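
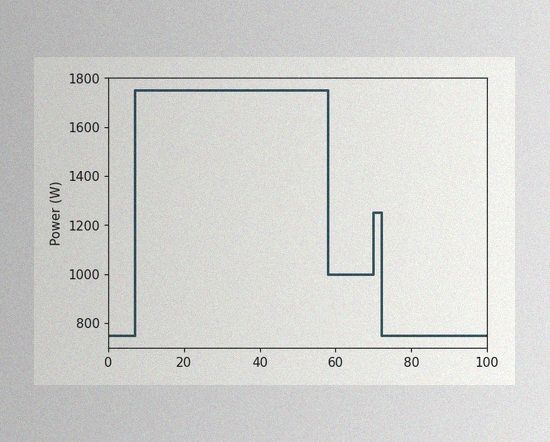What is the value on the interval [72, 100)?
750W

The image has some photo noise and uneven lighting. On [72, 100) the step sits at 750W.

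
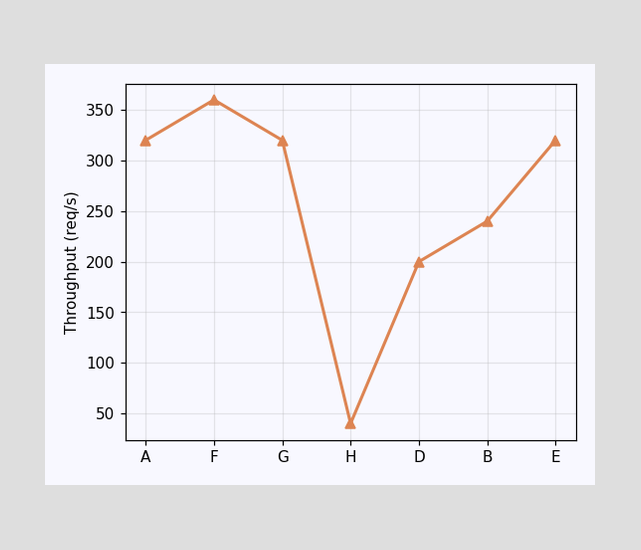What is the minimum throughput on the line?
The lowest point is at H, and reading across to the y-axis gives 40req/s.

40req/s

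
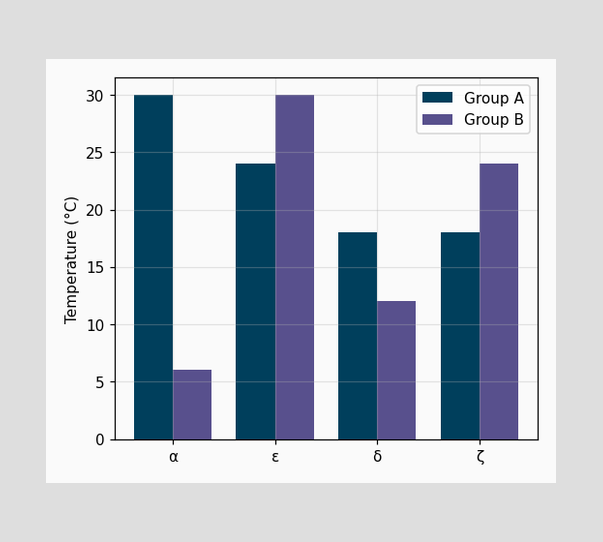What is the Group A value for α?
The Group A bar at α reaches 30°C on the y-axis.

30°C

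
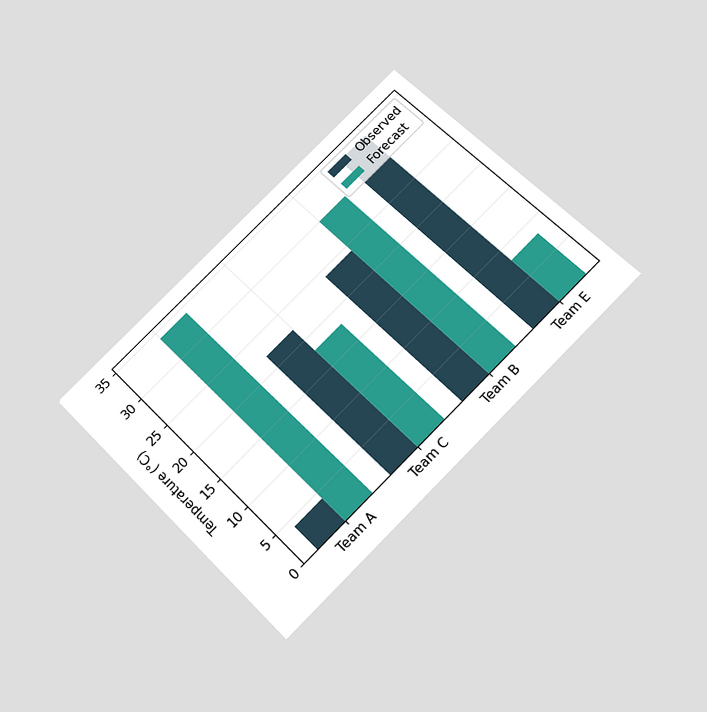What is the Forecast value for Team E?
The chart is tilted about 45° counter-clockwise and viewed slightly from below. The Forecast bar at Team E reaches 8°C on the y-axis.

8°C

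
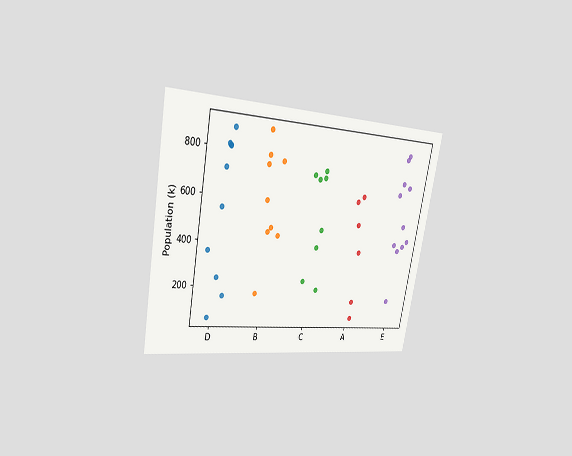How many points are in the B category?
9

The chart is tilted about 11° clockwise and viewed slightly from the left. Counting the markers in the B column gives 9.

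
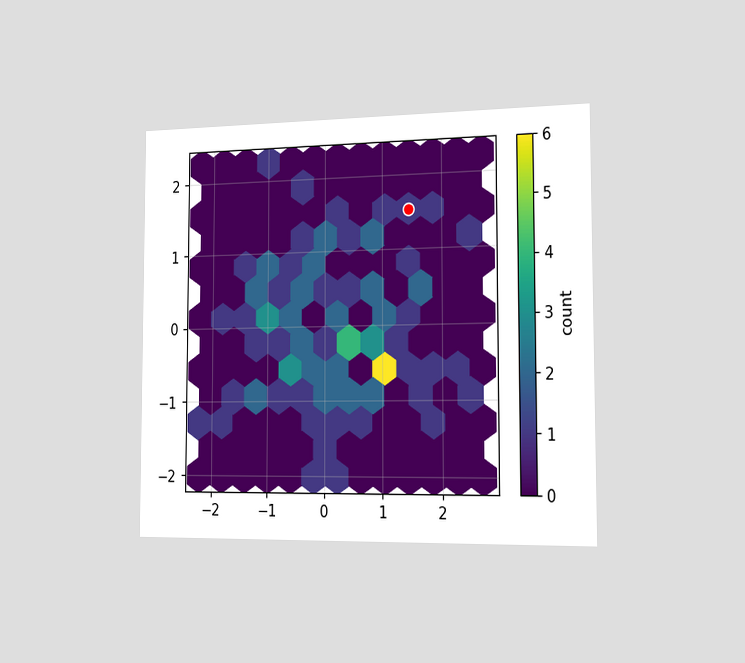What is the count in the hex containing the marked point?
1

The chart is viewed slightly from the right. The marked hex reads 1 on the colorbar.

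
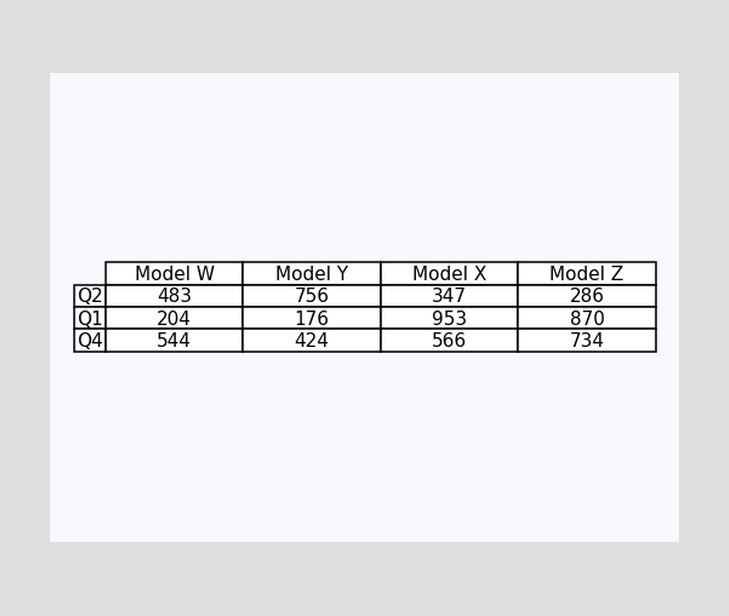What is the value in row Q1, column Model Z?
870

The (Q1, Model Z) cell reads 870.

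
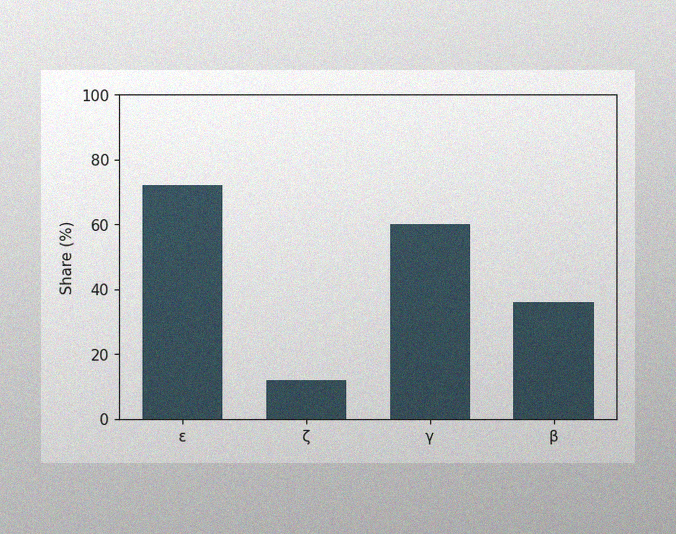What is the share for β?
36%

The image has some photo noise and uneven lighting. Reading along the chart's y-axis, the β bar reaches 36%.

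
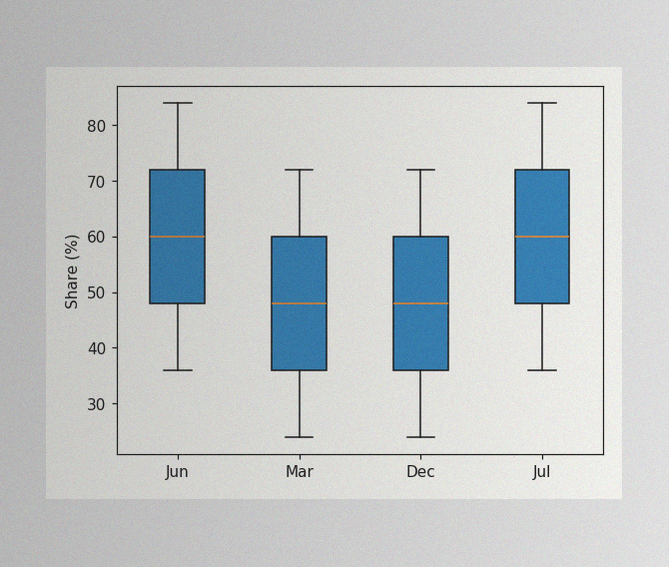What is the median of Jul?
The image has some photo noise and uneven lighting. The median line in the Jul box sits at 60%.

60%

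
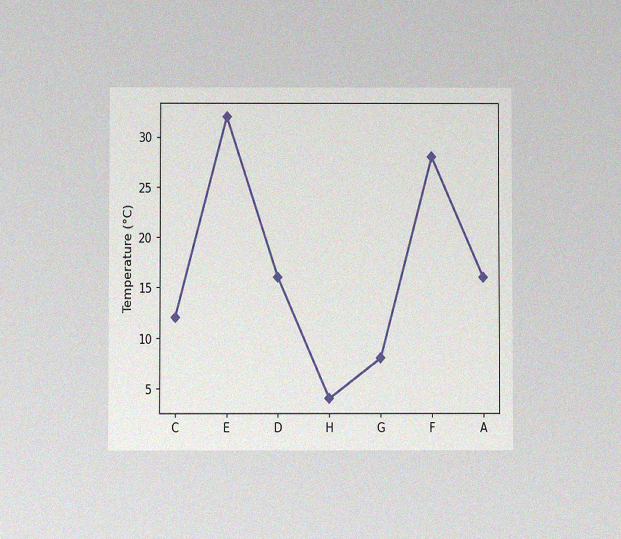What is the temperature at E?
32°C

The chart is viewed at a slight angle, with some photo noise. At E, the line is at 32°C.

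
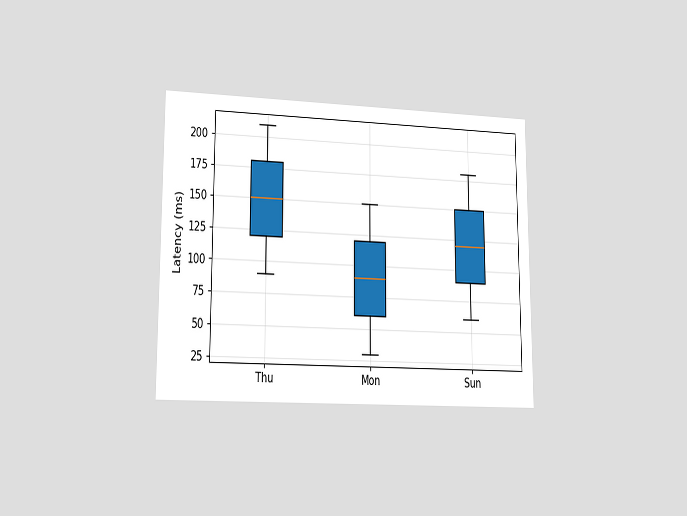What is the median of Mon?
The chart is viewed at a slight angle. The median line in the Mon box sits at 90ms.

90ms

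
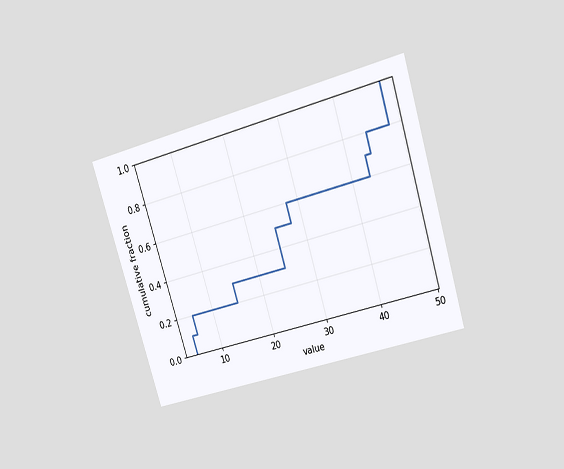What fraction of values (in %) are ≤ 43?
70%

The chart is tilted about 17° counter-clockwise and viewed at a slight angle. At x=43 the ECDF step is at 70%.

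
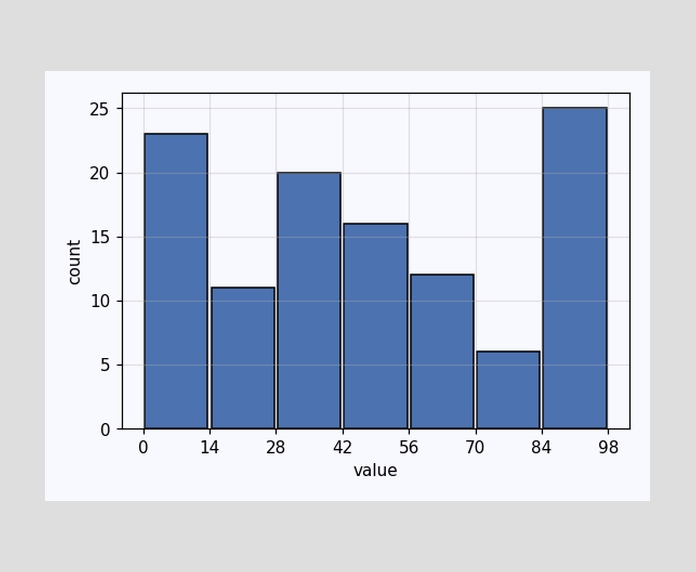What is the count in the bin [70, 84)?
6

The [70, 84) bin has height 6.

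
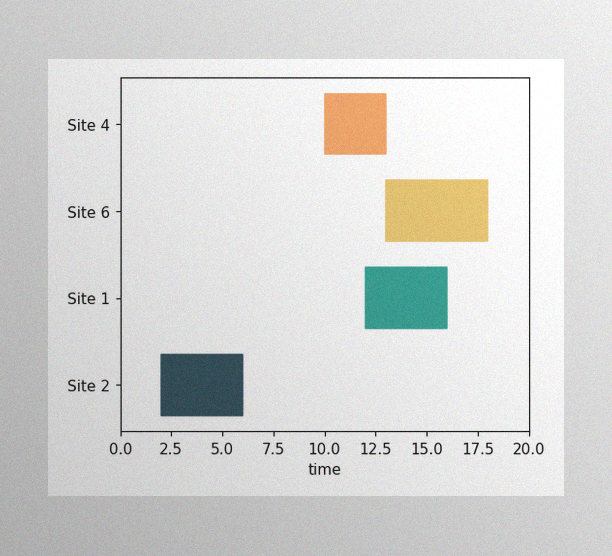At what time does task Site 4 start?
10

The image has some photo noise and uneven lighting. The Site 4 bar begins at t=10.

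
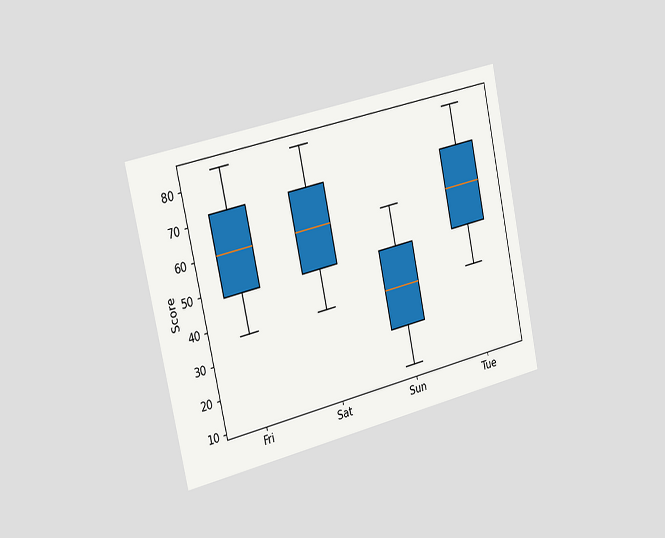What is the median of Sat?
The chart is tilted about 12° counter-clockwise and viewed slightly from the left. The median line in the Sat box sits at 60.

60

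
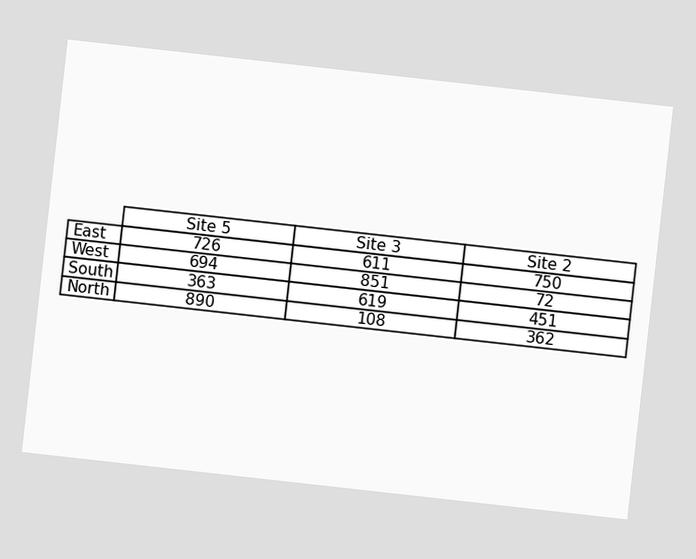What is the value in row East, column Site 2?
750

The chart is tilted about 6° clockwise. The (East, Site 2) cell reads 750.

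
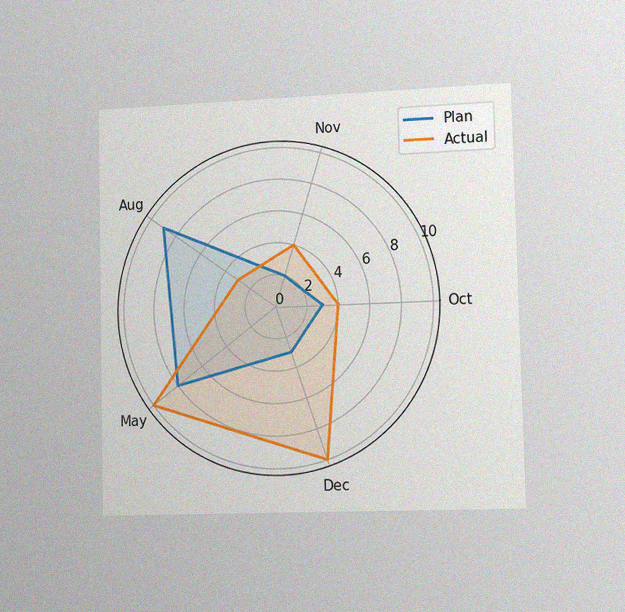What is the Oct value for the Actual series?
4

The chart is viewed slightly from the right, with some photo noise. On the Oct axis, Actual reaches 4.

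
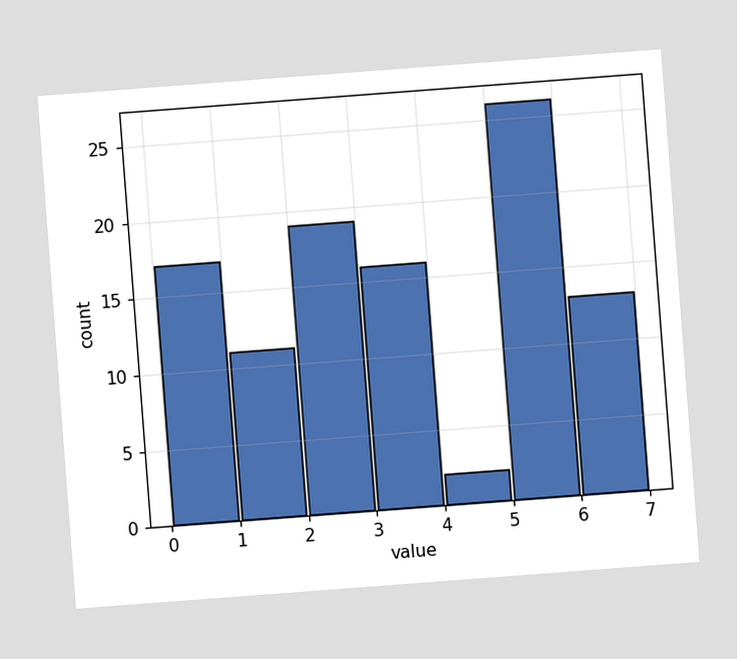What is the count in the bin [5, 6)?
26

The chart is tilted about 4° counter-clockwise. The [5, 6) bin has height 26.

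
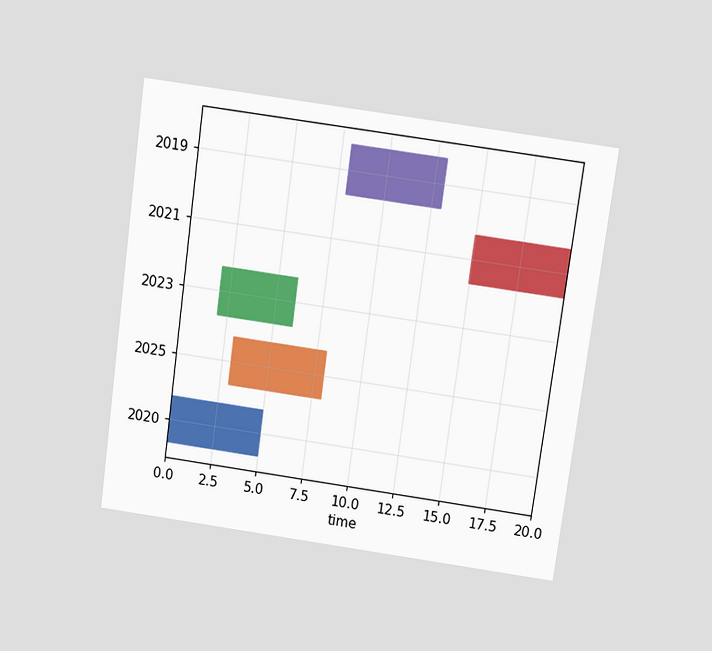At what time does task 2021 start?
15

The chart is tilted about 8° clockwise and viewed slightly from above. The 2021 bar begins at t=15.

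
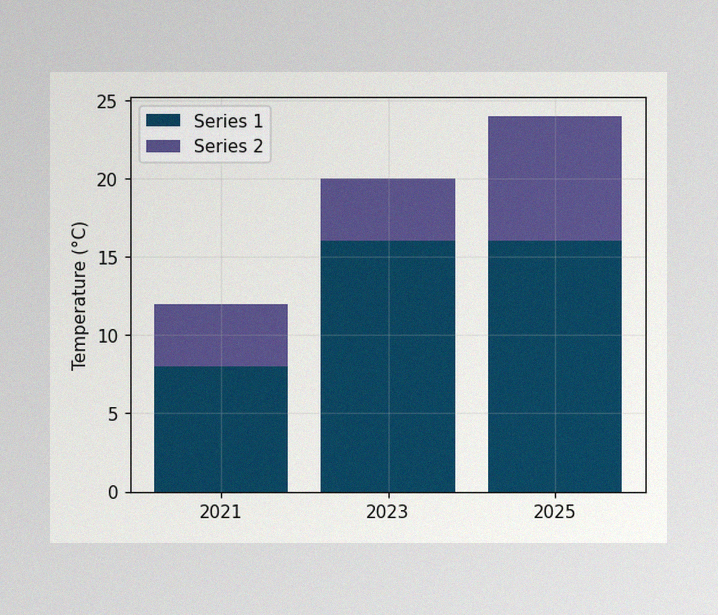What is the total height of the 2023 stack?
The image has some photo noise and uneven lighting. The 2023 stack's top reaches 20°C on the y-axis.

20°C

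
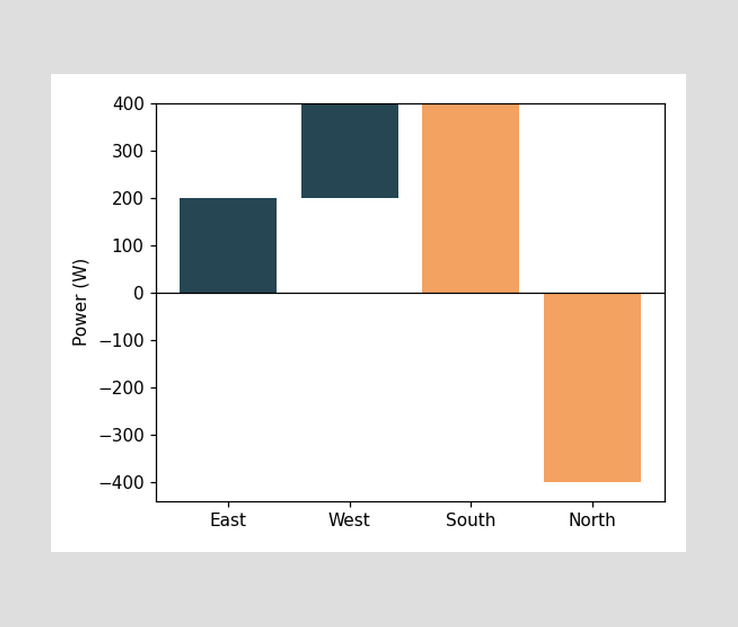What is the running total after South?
After South the running total reaches 0W.

0W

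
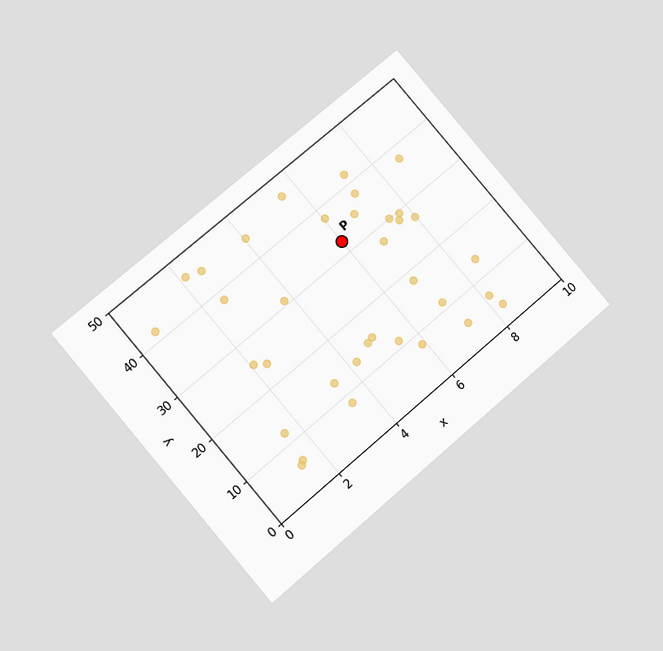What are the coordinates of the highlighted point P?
The chart is tilted about 40° counter-clockwise and viewed at a slight angle. Following the gridlines from P to each axis, P sits at (6, 32.5).

(6, 32.5)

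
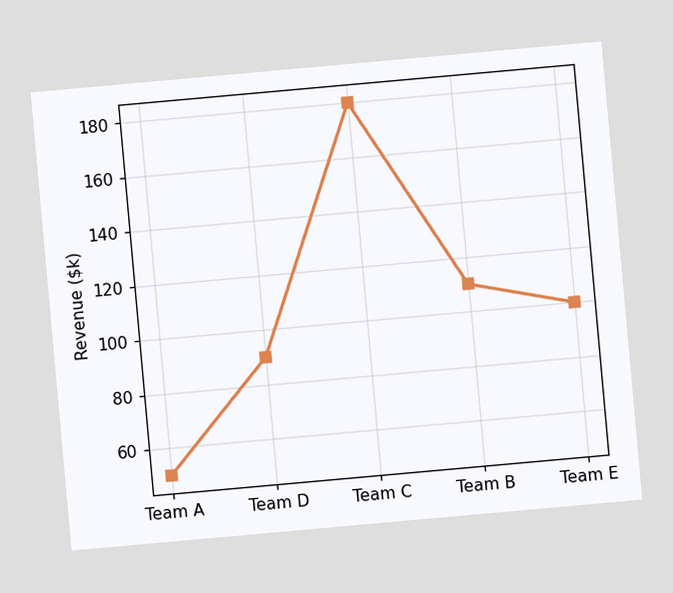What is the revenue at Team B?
$110k

The chart is tilted about 5° counter-clockwise. At Team B, the line is at $110k.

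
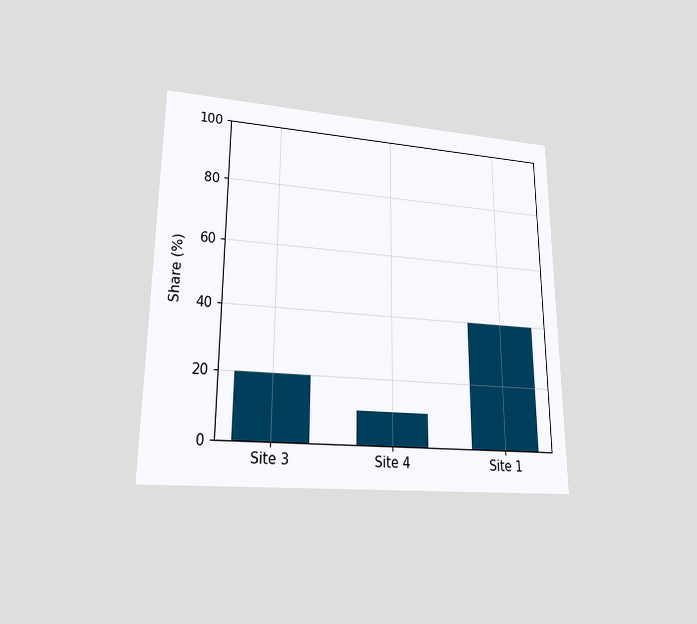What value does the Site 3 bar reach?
20%

The chart is viewed at a slight angle. Reading along the chart's y-axis, the Site 3 bar reaches 20%.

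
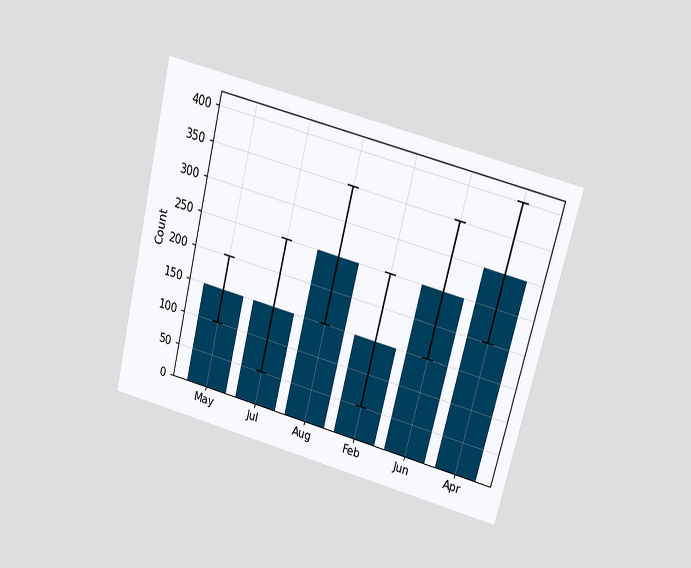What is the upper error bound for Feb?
The chart is tilted about 14° clockwise and viewed at a slight angle. The Feb bar's upper whisker reaches 250.

250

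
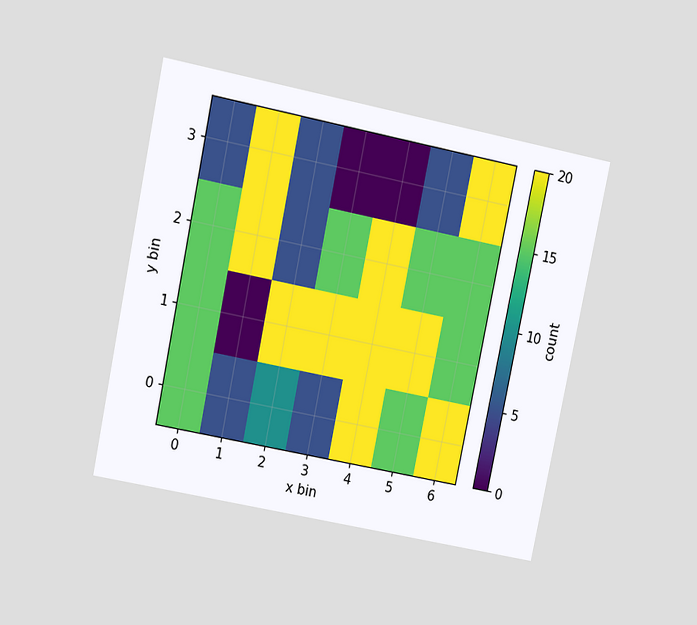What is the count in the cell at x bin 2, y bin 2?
The chart is tilted about 12° clockwise and viewed at a slight angle. Matching the cell (2, 2) against the colorbar gives 5.

5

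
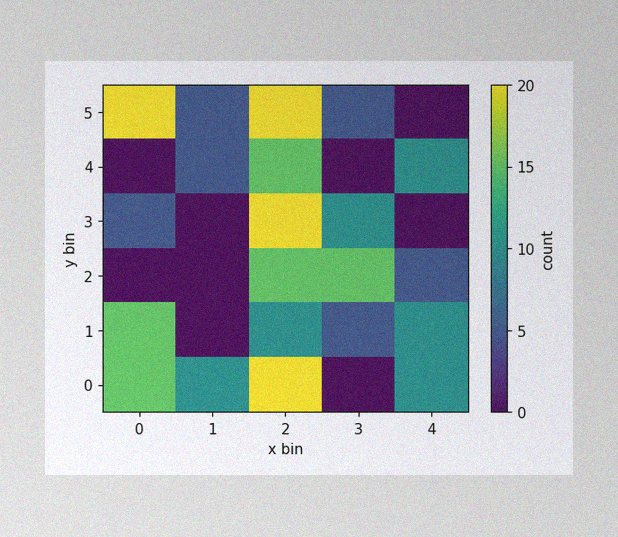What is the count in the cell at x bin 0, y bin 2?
0

The image has some photo noise and uneven lighting. Matching the cell (0, 2) against the colorbar gives 0.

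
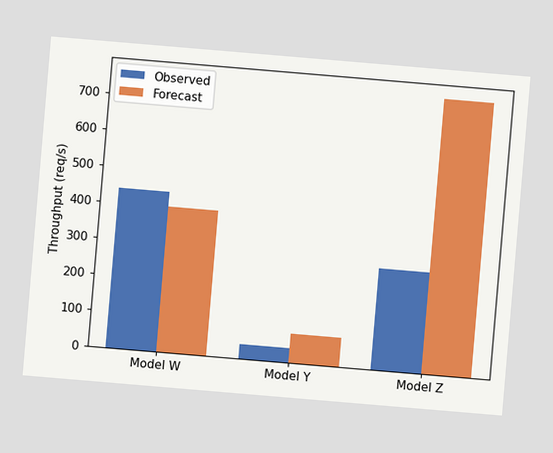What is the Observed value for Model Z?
280req/s

The chart is tilted about 5° clockwise. The Observed bar at Model Z reaches 280req/s on the y-axis.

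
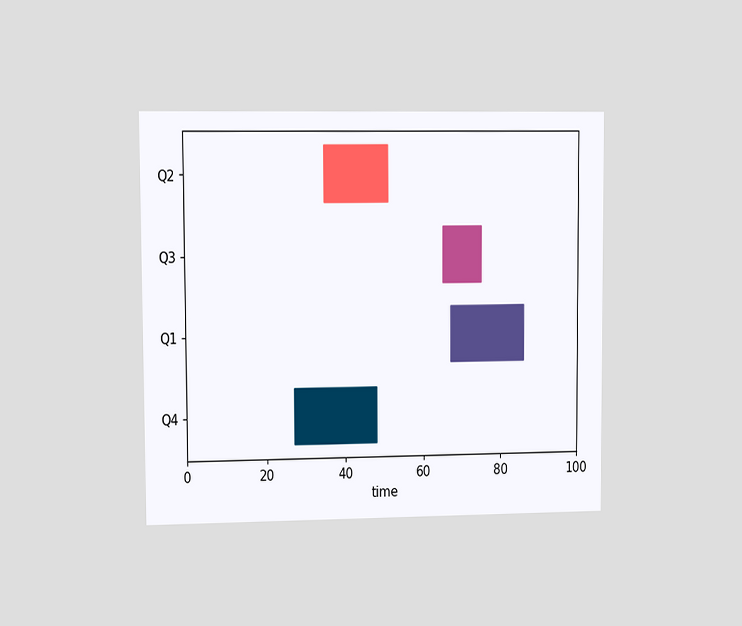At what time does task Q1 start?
The chart is viewed at a slight angle. The Q1 bar begins at t=67.

67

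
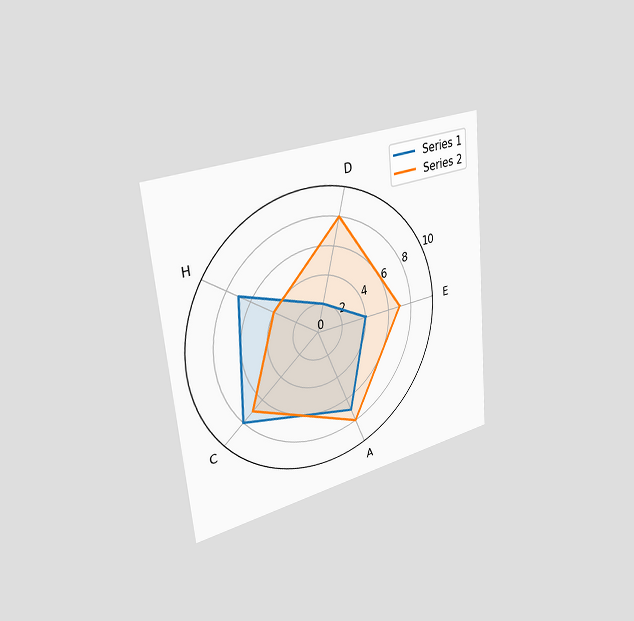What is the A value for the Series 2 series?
8

The chart is tilted about 5° counter-clockwise and viewed slightly from the left. On the A axis, Series 2 reaches 8.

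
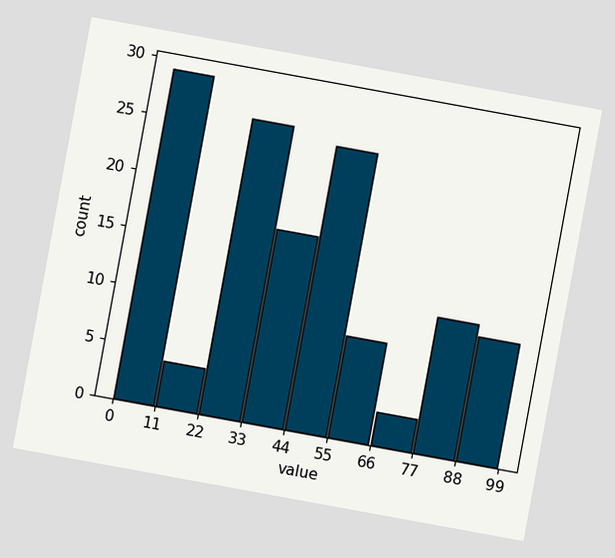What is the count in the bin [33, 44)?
The chart is tilted about 10° clockwise. The [33, 44) bin has height 17.

17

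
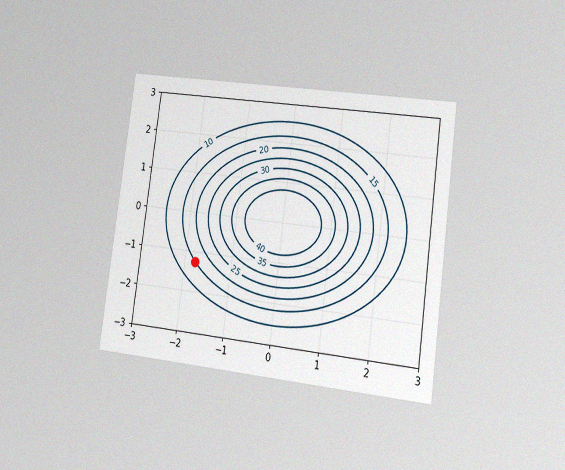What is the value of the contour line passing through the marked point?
The chart is tilted about 8° clockwise and viewed slightly from the right, with some photo noise. The marked point sits on the contour labelled 15.

15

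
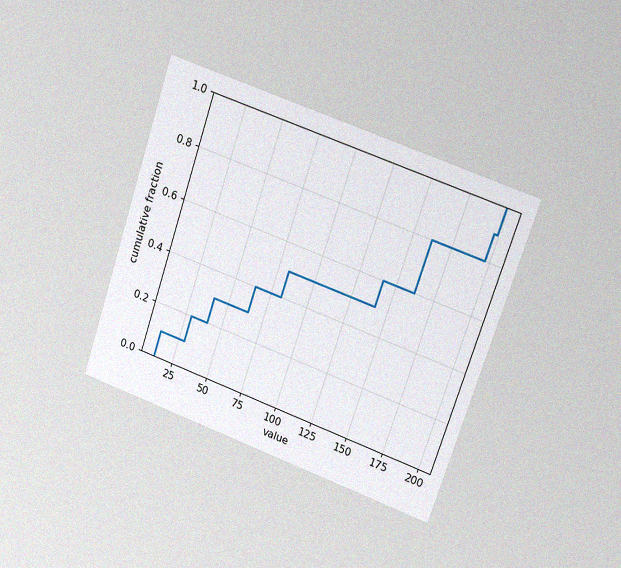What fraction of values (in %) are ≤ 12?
The chart is tilted about 19° clockwise and viewed at a slight angle, with some photo noise. At x=12 the ECDF step is at 10%.

10%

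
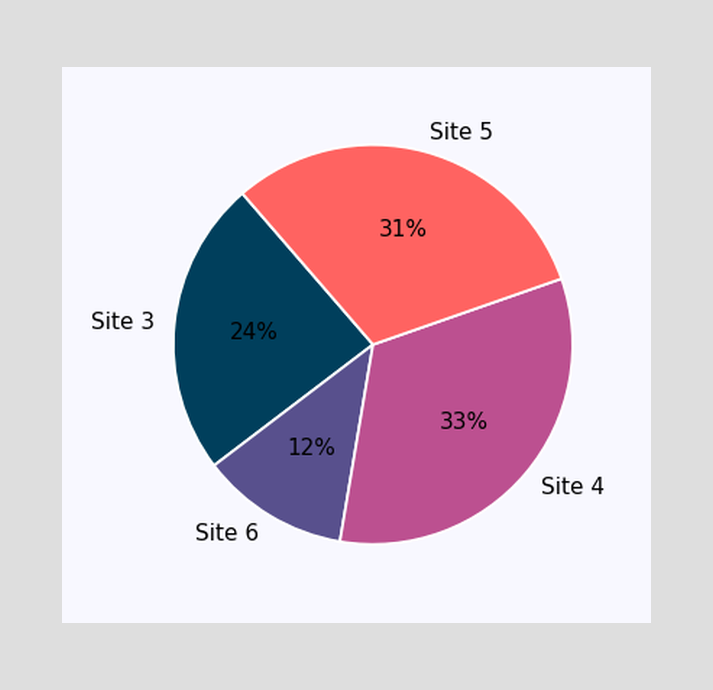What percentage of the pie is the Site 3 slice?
24%

The Site 3 slice takes up 24% of the pie.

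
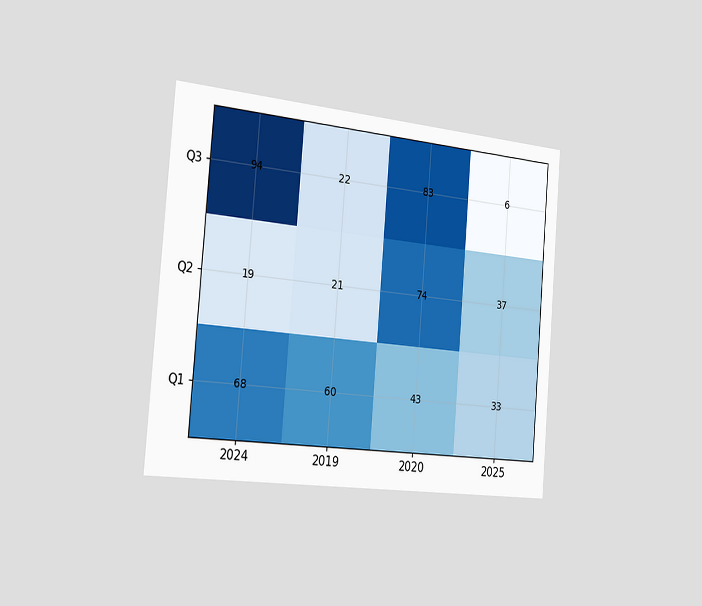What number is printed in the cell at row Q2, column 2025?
37

The chart is tilted about 5° clockwise and viewed slightly from the left. The (Q2, 2025) cell reads 37.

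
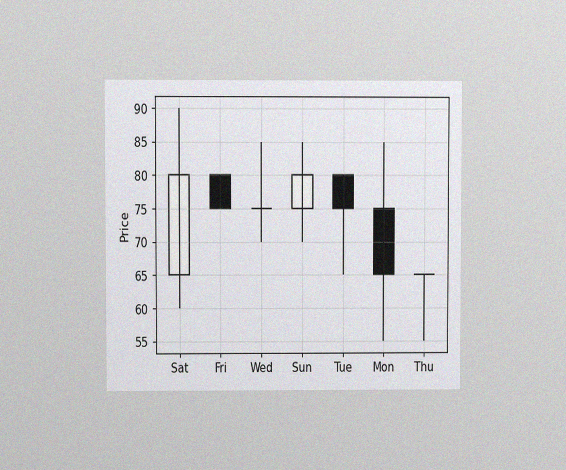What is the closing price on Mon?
65

The chart is viewed at a slight angle, with some photo noise. The Mon candle closes at 65.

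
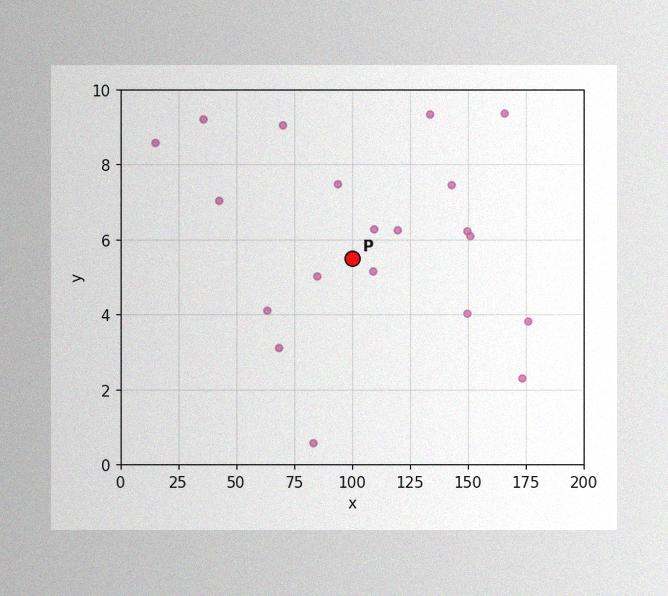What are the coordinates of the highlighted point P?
(100, 5.5)

The image has some photo noise and uneven lighting. Following the gridlines from P to each axis, P sits at (100, 5.5).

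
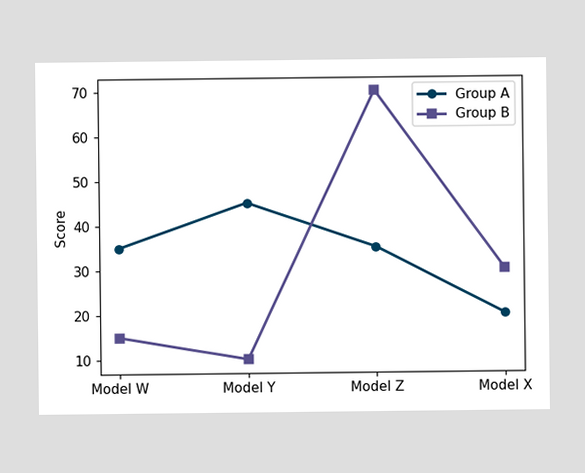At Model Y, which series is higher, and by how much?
Group A, by 35

At Model Y, Group A sits above the other line by 35.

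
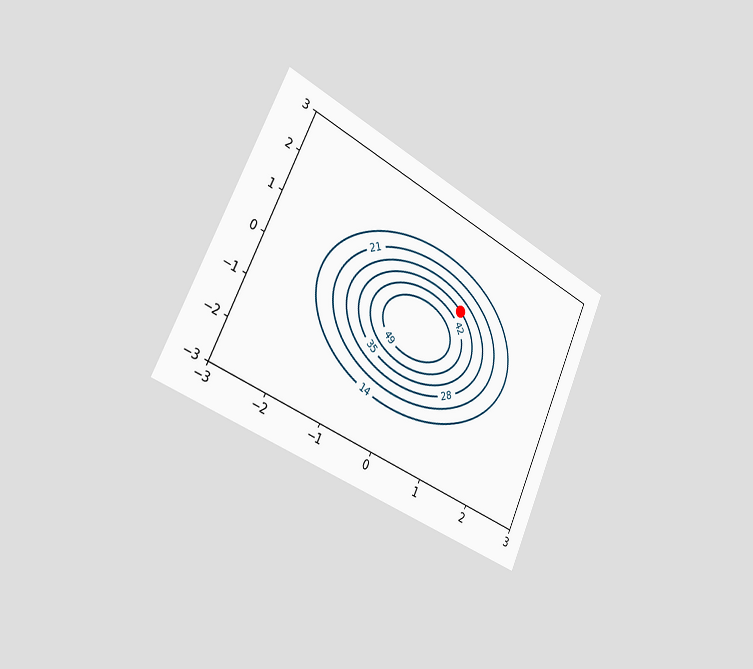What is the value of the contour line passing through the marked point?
The chart is tilted about 25° clockwise and viewed slightly from the left. The marked point sits on the contour labelled 35.

35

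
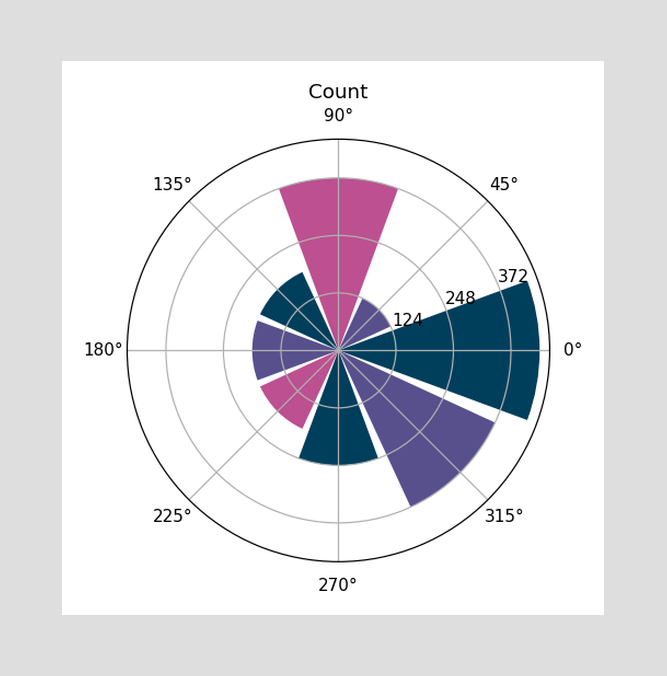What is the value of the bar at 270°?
248

The bar at 270° reaches 248 on the radial axis.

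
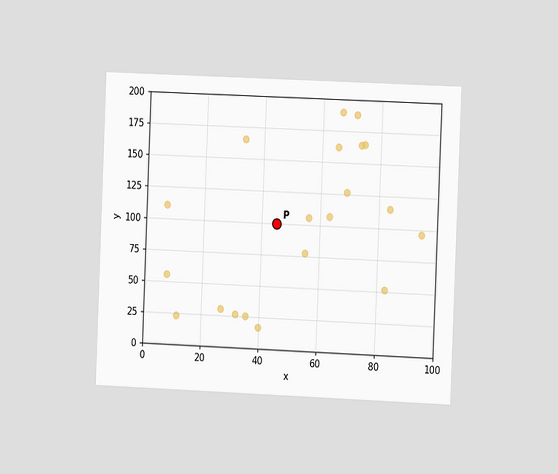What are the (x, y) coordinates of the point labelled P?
(45, 100)

The chart is tilted about 2° clockwise and viewed slightly from the right. Following the gridlines from P to each axis, P sits at (45, 100).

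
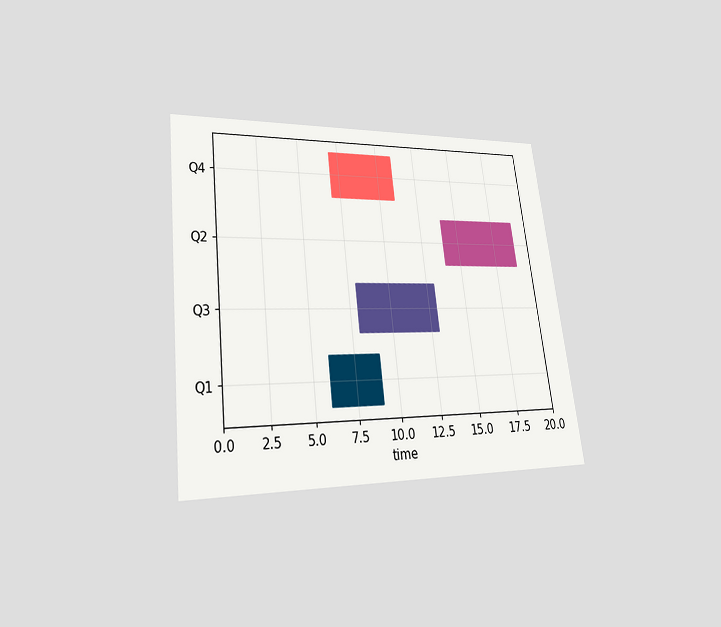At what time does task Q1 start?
The chart is tilted about 7° counter-clockwise and viewed at a slight angle. The Q1 bar begins at t=6.

6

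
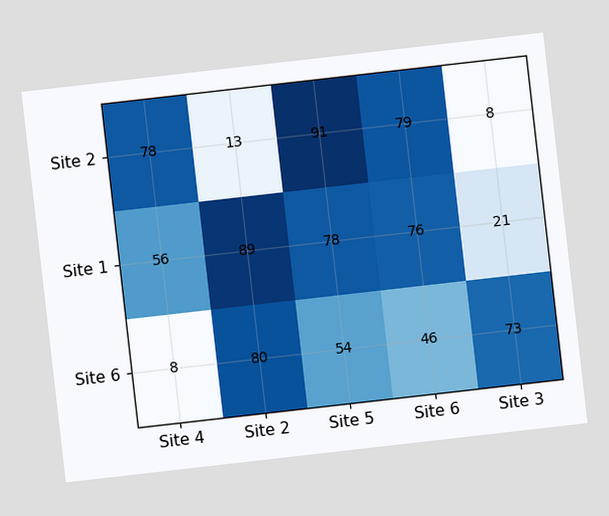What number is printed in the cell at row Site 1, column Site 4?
56

The chart is tilted about 6° counter-clockwise. The (Site 1, Site 4) cell reads 56.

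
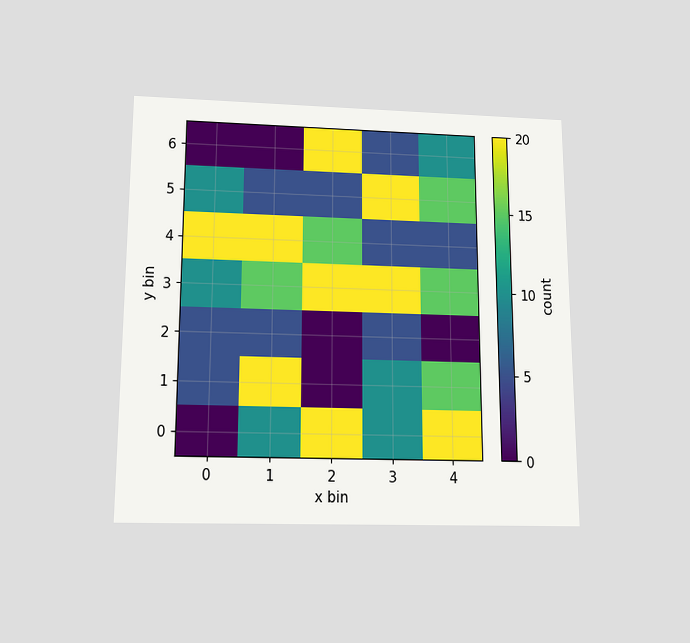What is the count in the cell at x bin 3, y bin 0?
10

The chart is viewed slightly from below. Matching the cell (3, 0) against the colorbar gives 10.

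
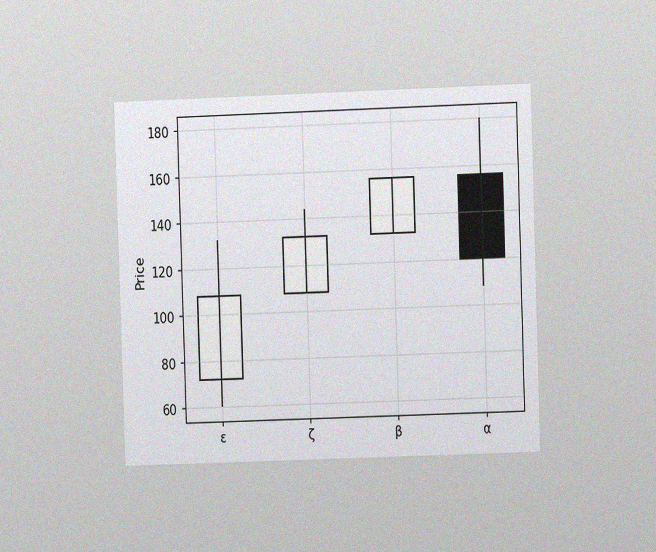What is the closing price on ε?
The chart is viewed at a slight angle, with some photo noise. The ε candle closes at 108.

108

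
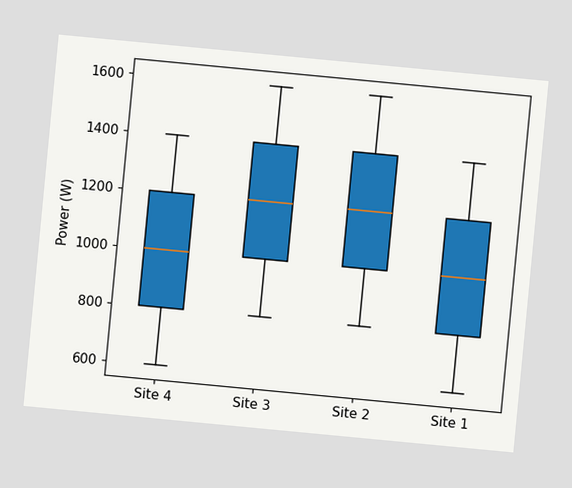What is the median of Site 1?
1000W

The chart is tilted about 5° clockwise. The median line in the Site 1 box sits at 1000W.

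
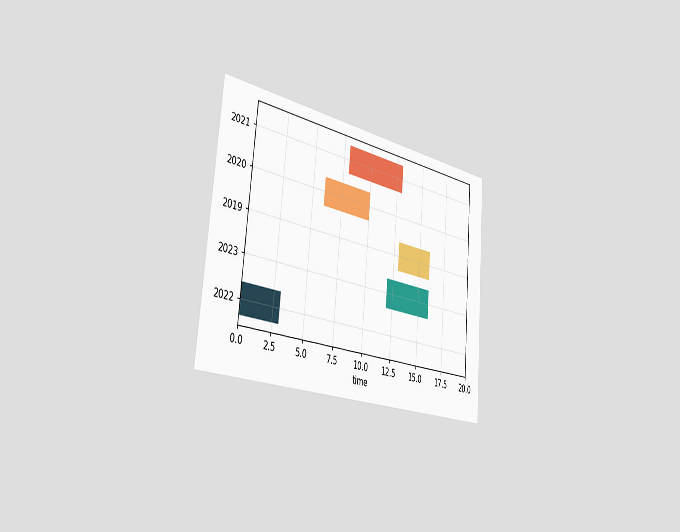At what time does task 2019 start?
13

The chart is tilted about 5° clockwise and viewed slightly from the left. The 2019 bar begins at t=13.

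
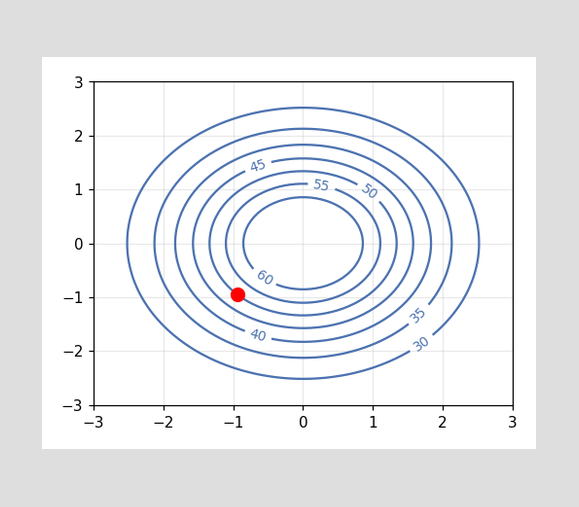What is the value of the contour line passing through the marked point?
50

The marked point sits on the contour labelled 50.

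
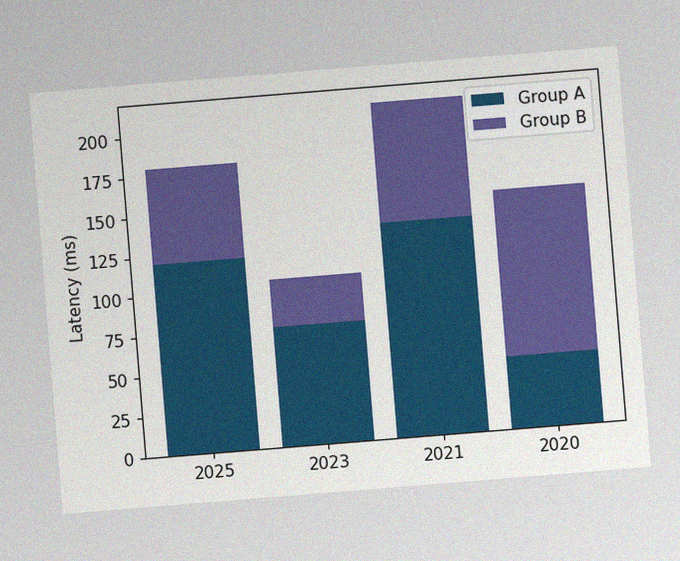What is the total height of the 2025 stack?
The chart is tilted about 5° counter-clockwise, with some photo noise. The 2025 stack's top reaches 180ms on the y-axis.

180ms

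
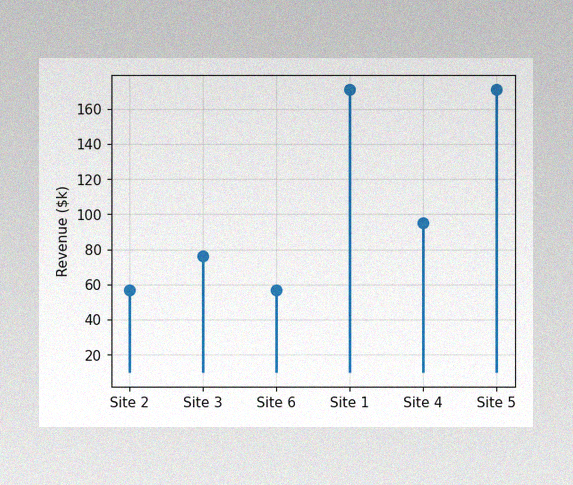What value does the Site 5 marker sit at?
$171k

The image has some photo noise and uneven lighting. The Site 5 marker sits at $171k.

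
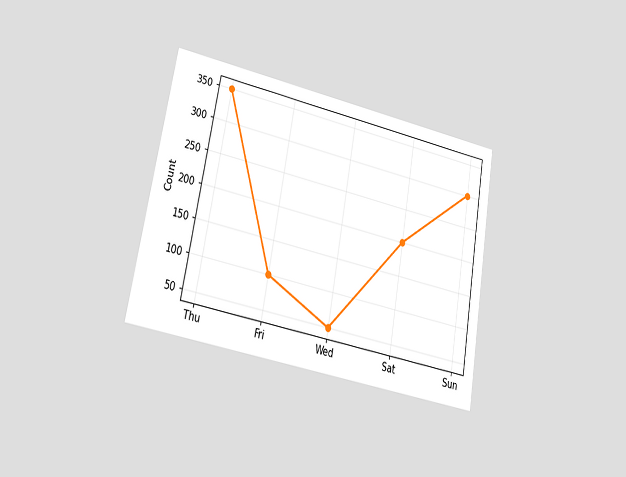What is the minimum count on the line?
The chart is tilted about 10° clockwise and viewed at a slight angle. The lowest point is at Wed, and reading across to the y-axis gives 50.

50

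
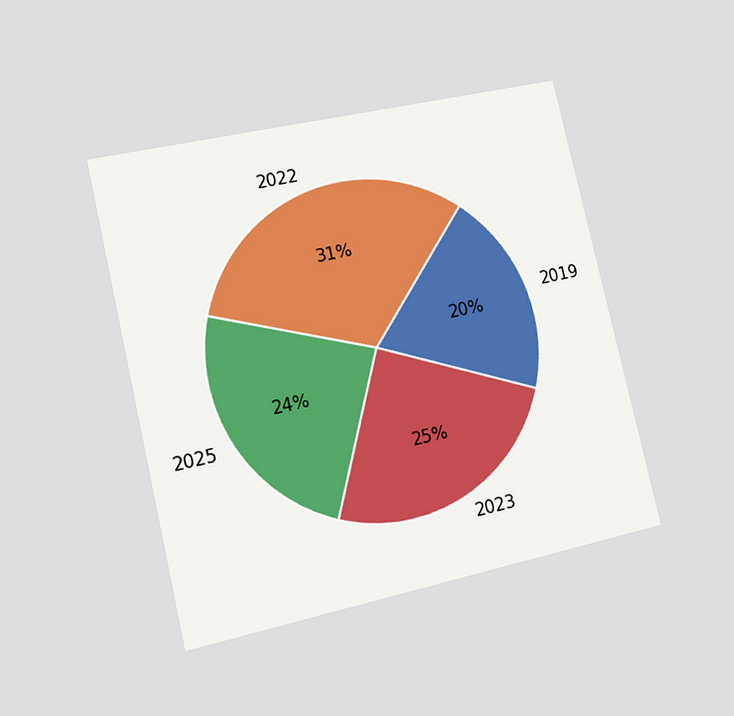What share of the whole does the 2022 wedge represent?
31%

The chart is tilted about 13° counter-clockwise and viewed at a slight angle. The 2022 slice takes up 31% of the pie.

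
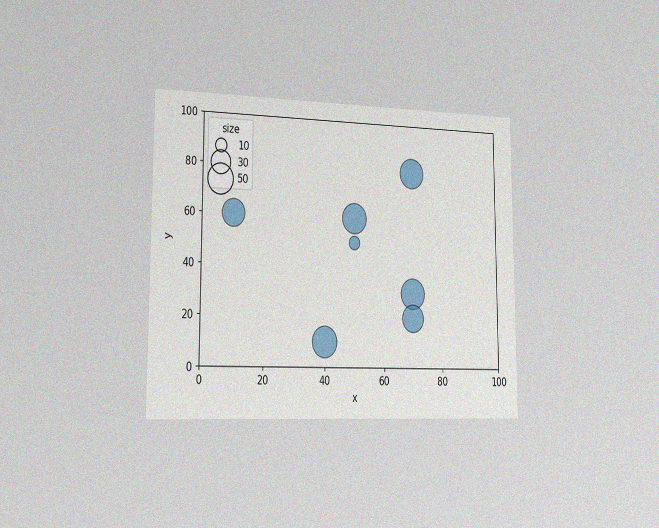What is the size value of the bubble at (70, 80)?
The chart is viewed slightly from the left, with some photo noise. Matching the bubble at (70, 80) against the size legend gives 50.

50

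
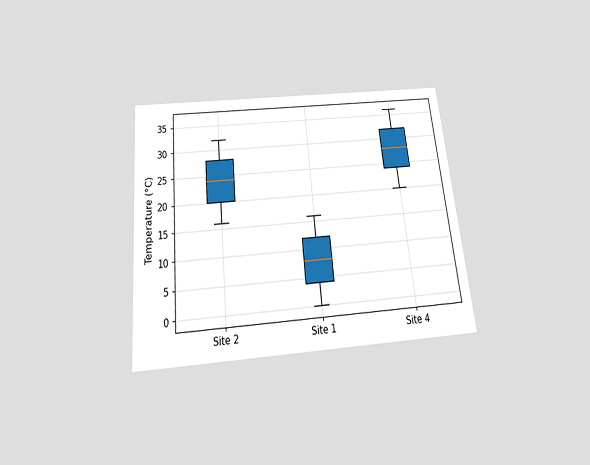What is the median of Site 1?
The chart is tilted about 6° counter-clockwise and viewed slightly from below. The median line in the Site 1 box sits at 8°C.

8°C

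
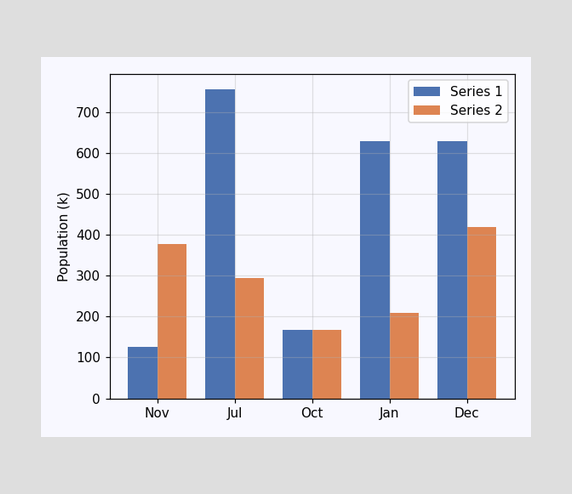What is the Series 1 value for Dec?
630k

The Series 1 bar at Dec reaches 630k on the y-axis.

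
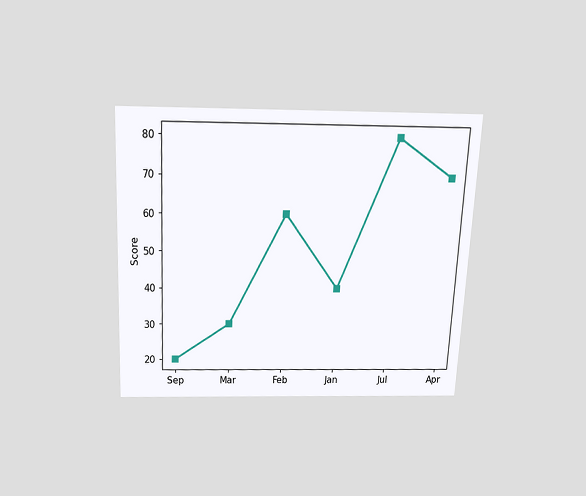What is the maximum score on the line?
The chart is tilted about 3° clockwise and viewed slightly from above. The highest point is at Jul, and reading across to the y-axis gives 80.

80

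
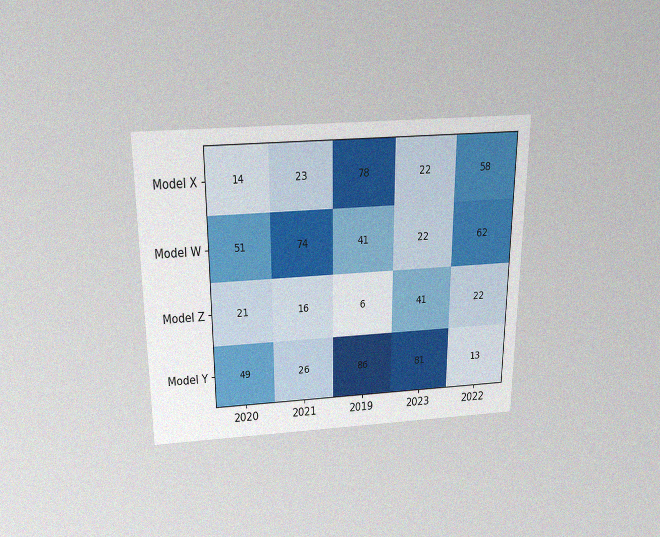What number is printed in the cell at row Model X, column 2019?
The chart is viewed slightly from above, with some photo noise. The (Model X, 2019) cell reads 78.

78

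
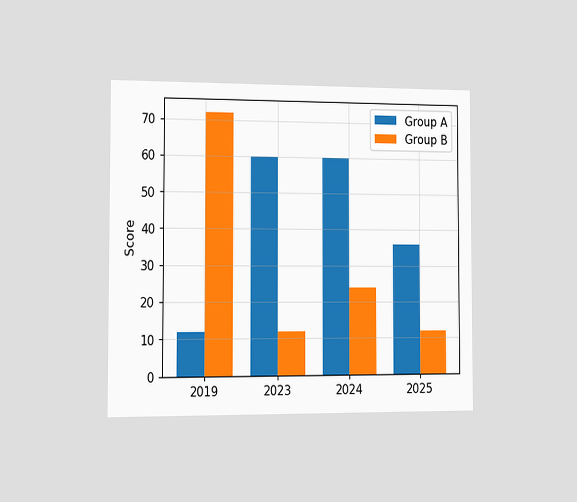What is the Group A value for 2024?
The chart is viewed slightly from the left. The Group A bar at 2024 reaches 60 on the y-axis.

60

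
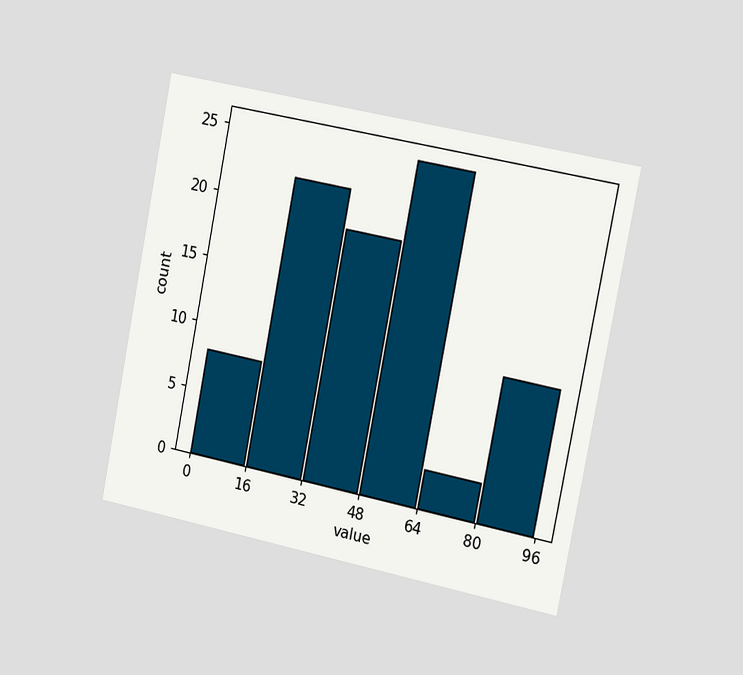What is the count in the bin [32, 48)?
The chart is tilted about 11° clockwise and viewed slightly from the right. The [32, 48) bin has height 19.

19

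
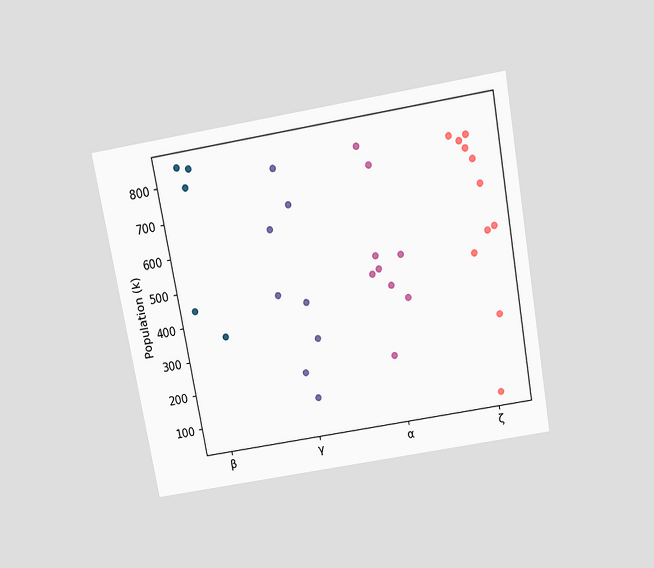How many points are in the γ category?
The chart is tilted about 10° counter-clockwise and viewed slightly from above. Counting the markers in the γ column gives 8.

8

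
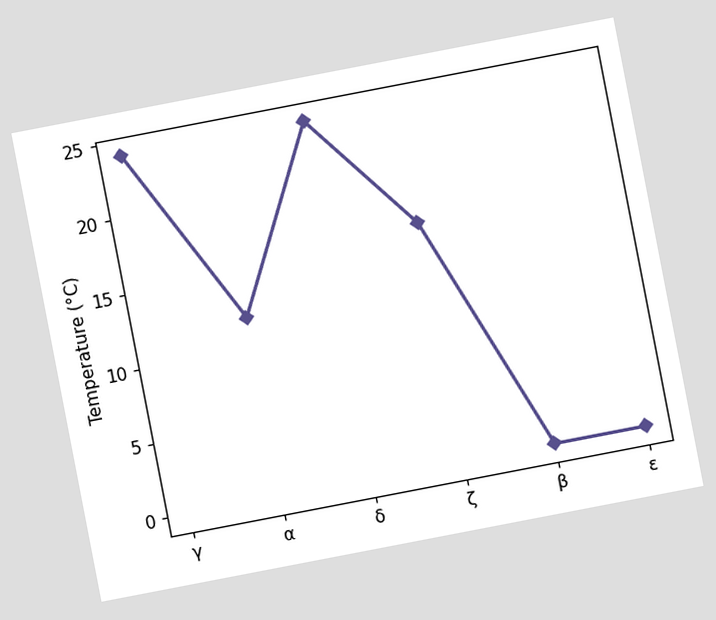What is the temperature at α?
12°C

The chart is tilted about 11° counter-clockwise. At α, the line is at 12°C.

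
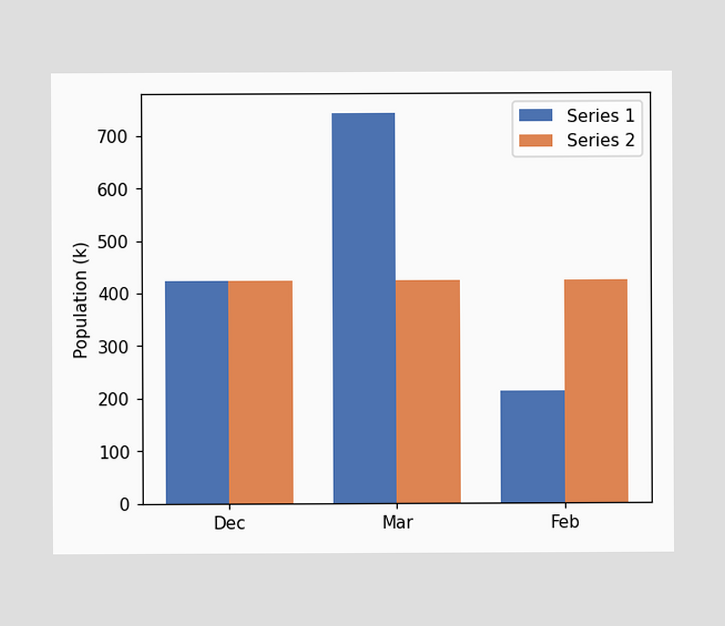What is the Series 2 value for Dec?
The Series 2 bar at Dec reaches 424k on the y-axis.

424k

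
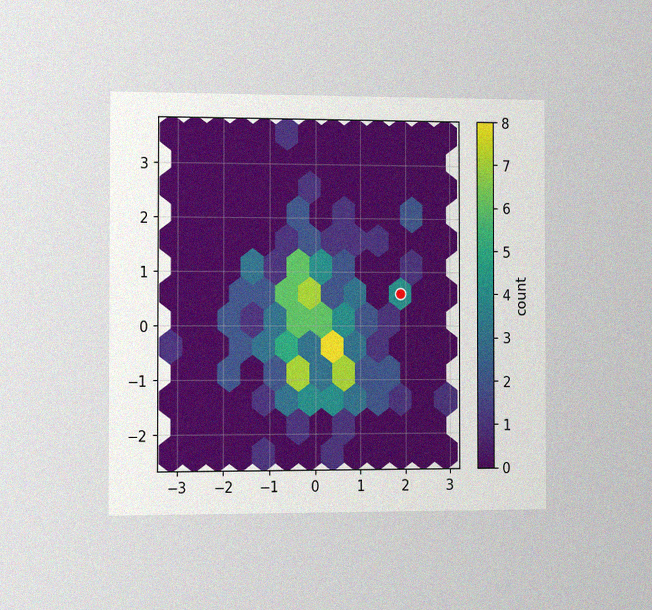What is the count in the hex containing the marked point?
4

The chart is viewed slightly from the left, with some photo noise. The marked hex reads 4 on the colorbar.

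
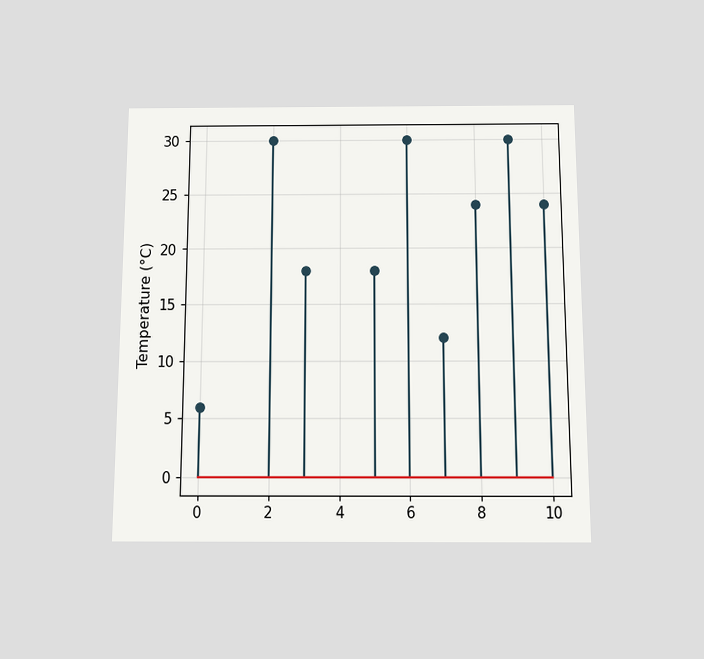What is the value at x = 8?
24°C

The chart is viewed slightly from below. The stem at x=8 reaches 24°C.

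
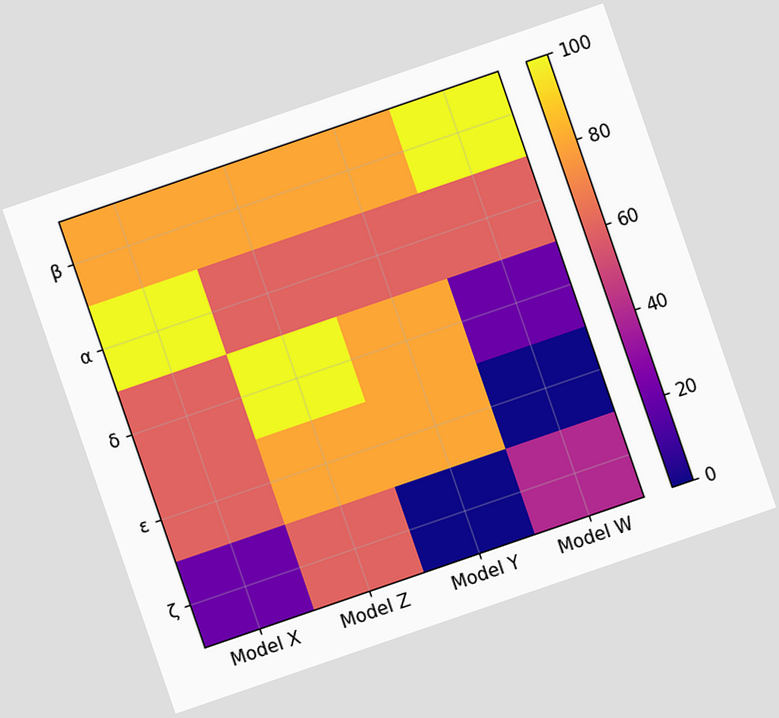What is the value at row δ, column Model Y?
The chart is tilted about 19° counter-clockwise. Matching cell (δ, Model Y) against the colorbar gives 80.

80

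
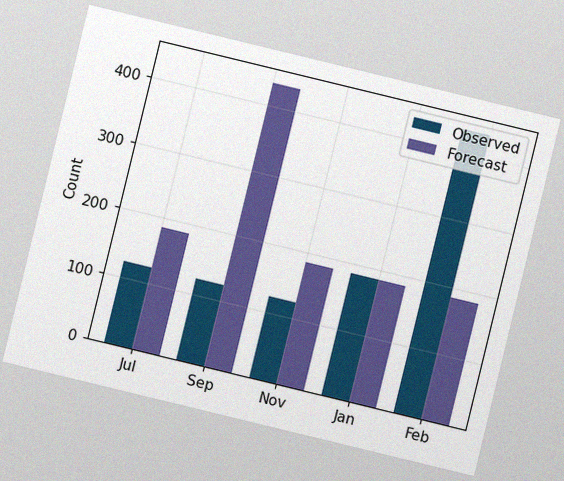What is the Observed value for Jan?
186

The chart is tilted about 14° clockwise, with some photo noise. The Observed bar at Jan reaches 186 on the y-axis.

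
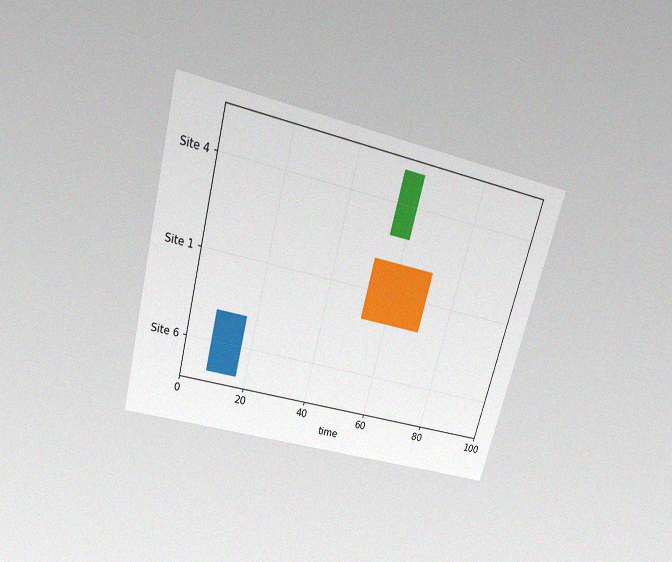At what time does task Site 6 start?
The chart is tilted about 15° clockwise and viewed slightly from above, with some photo noise. The Site 6 bar begins at t=8.

8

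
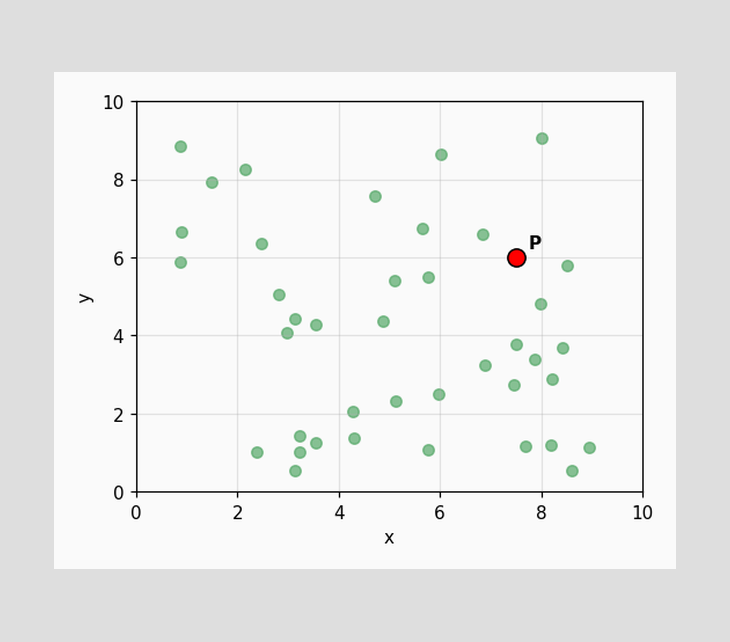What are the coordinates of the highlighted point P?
(7.5, 6)

Following the gridlines from P to each axis, P sits at (7.5, 6).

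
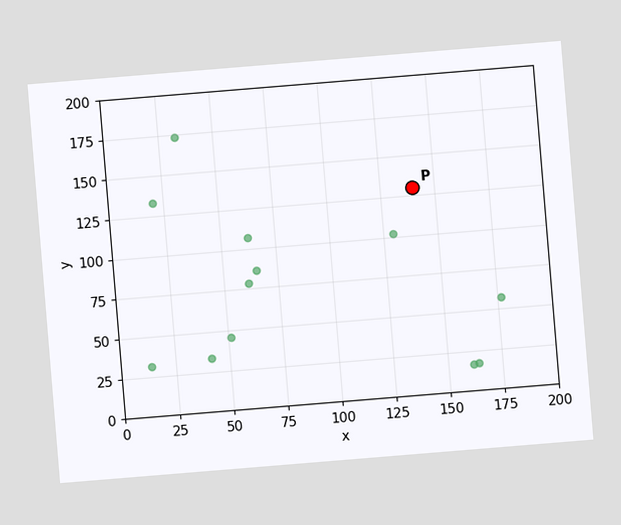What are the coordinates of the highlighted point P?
(140, 130)

The chart is tilted about 5° counter-clockwise. Following the gridlines from P to each axis, P sits at (140, 130).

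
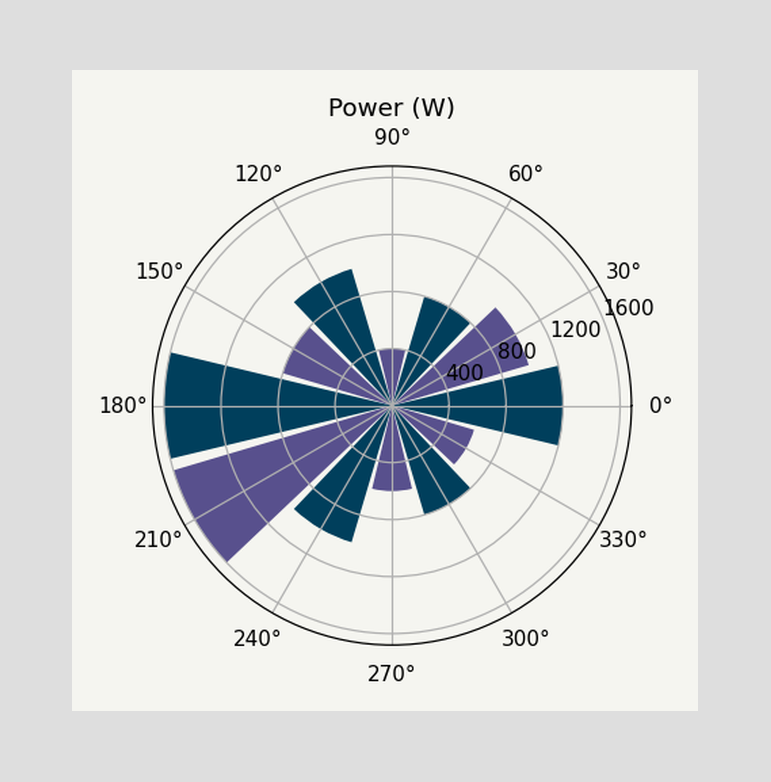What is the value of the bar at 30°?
1000W

The bar at 30° reaches 1000W on the radial axis.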